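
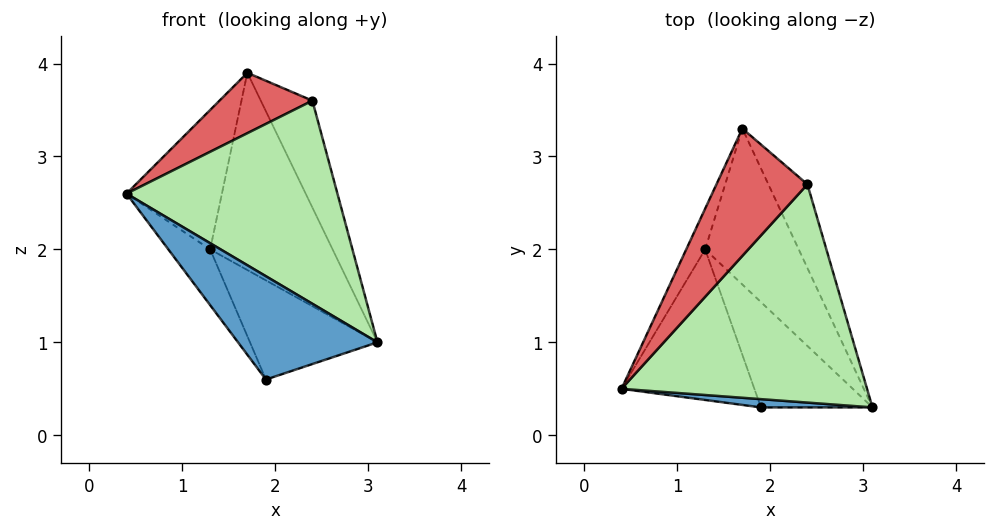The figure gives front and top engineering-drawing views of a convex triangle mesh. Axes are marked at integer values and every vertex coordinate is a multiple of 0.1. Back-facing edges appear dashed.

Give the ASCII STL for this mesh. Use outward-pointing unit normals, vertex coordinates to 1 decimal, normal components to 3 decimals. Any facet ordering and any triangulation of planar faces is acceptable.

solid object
 facet normal -0.027 -0.996 0.080
  outer loop
   vertex 1.9 0.3 0.6
   vertex 3.1 0.3 1.0
   vertex 0.4 0.5 2.6
  endloop
 endfacet
 facet normal -0.873 0.469 -0.137
  outer loop
   vertex 1.3 2.0 2.0
   vertex 0.4 0.5 2.6
   vertex 1.7 3.3 3.9
  endloop
 endfacet
 facet normal -0.769 0.222 -0.599
  outer loop
   vertex 1.3 2.0 2.0
   vertex 1.9 0.3 0.6
   vertex 0.4 0.5 2.6
  endloop
 endfacet
 facet normal 0.368 0.729 -0.577
  outer loop
   vertex 1.3 2.0 2.0
   vertex 1.7 3.3 3.9
   vertex 3.1 0.3 1.0
  endloop
 endfacet
 facet normal 0.236 0.666 -0.708
  outer loop
   vertex 1.3 2.0 2.0
   vertex 3.1 0.3 1.0
   vertex 1.9 0.3 0.6
  endloop
 endfacet
 facet normal 0.358 -0.636 0.684
  outer loop
   vertex 2.4 2.7 3.6
   vertex 0.4 0.5 2.6
   vertex 3.1 0.3 1.0
  endloop
 endfacet
 facet normal 0.020 -0.429 0.903
  outer loop
   vertex 2.4 2.7 3.6
   vertex 1.7 3.3 3.9
   vertex 0.4 0.5 2.6
  endloop
 endfacet
 facet normal 0.380 0.728 -0.570
  outer loop
   vertex 2.4 2.7 3.6
   vertex 3.1 0.3 1.0
   vertex 1.7 3.3 3.9
  endloop
 endfacet
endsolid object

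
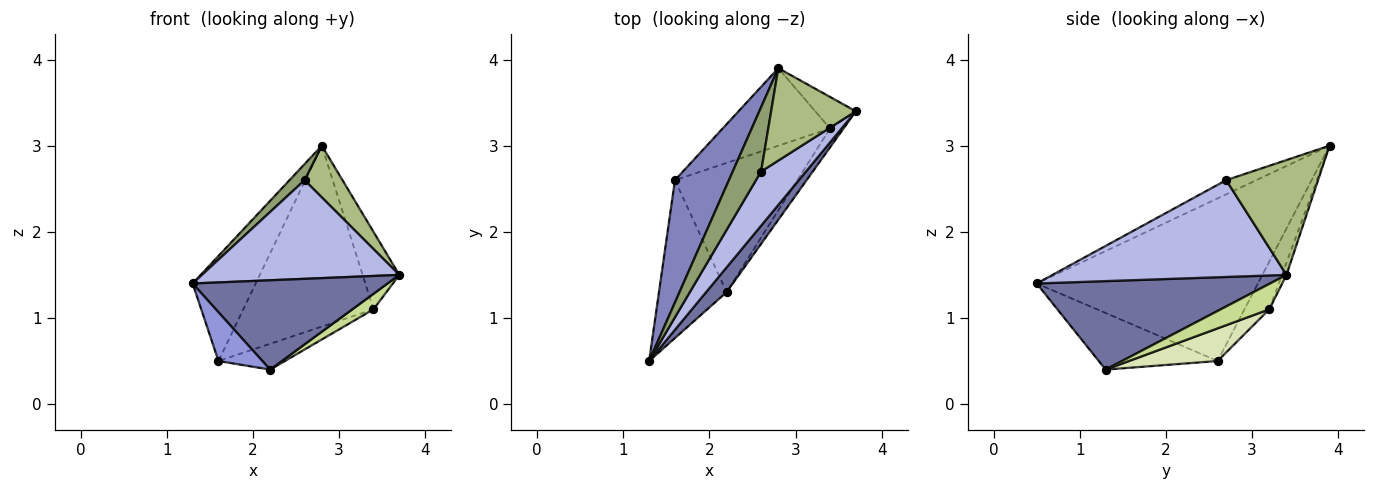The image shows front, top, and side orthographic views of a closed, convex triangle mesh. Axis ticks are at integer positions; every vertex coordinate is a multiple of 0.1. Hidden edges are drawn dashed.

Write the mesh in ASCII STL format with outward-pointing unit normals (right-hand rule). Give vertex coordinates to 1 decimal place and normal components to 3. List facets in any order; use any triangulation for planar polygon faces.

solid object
 facet normal 0.756 -0.631 0.175
  outer loop
   vertex 2.2 1.3 0.4
   vertex 3.7 3.4 1.5
   vertex 1.3 0.5 1.4
  endloop
 endfacet
 facet normal -0.916 0.261 0.304
  outer loop
   vertex 1.6 2.6 0.5
   vertex 1.3 0.5 1.4
   vertex 2.8 3.9 3.0
  endloop
 endfacet
 facet normal -0.624 -0.231 -0.746
  outer loop
   vertex 1.6 2.6 0.5
   vertex 2.2 1.3 0.4
   vertex 1.3 0.5 1.4
  endloop
 endfacet
 facet normal 0.721 -0.608 0.334
  outer loop
   vertex 2.6 2.7 2.6
   vertex 1.3 0.5 1.4
   vertex 3.7 3.4 1.5
  endloop
 endfacet
 facet normal -0.436 -0.218 0.873
  outer loop
   vertex 2.6 2.7 2.6
   vertex 2.8 3.9 3.0
   vertex 1.3 0.5 1.4
  endloop
 endfacet
 facet normal 0.764 -0.315 0.563
  outer loop
   vertex 2.6 2.7 2.6
   vertex 3.7 3.4 1.5
   vertex 2.8 3.9 3.0
  endloop
 endfacet
 facet normal 0.824 -0.359 -0.439
  outer loop
   vertex 3.4 3.2 1.1
   vertex 3.7 3.4 1.5
   vertex 2.2 1.3 0.4
  endloop
 endfacet
 facet normal 0.253 0.190 -0.949
  outer loop
   vertex 3.4 3.2 1.1
   vertex 2.2 1.3 0.4
   vertex 1.6 2.6 0.5
  endloop
 endfacet
 facet normal -0.114 0.920 -0.375
  outer loop
   vertex 3.4 3.2 1.1
   vertex 2.8 3.9 3.0
   vertex 3.7 3.4 1.5
  endloop
 endfacet
 facet normal -0.172 0.905 -0.388
  outer loop
   vertex 3.4 3.2 1.1
   vertex 1.6 2.6 0.5
   vertex 2.8 3.9 3.0
  endloop
 endfacet
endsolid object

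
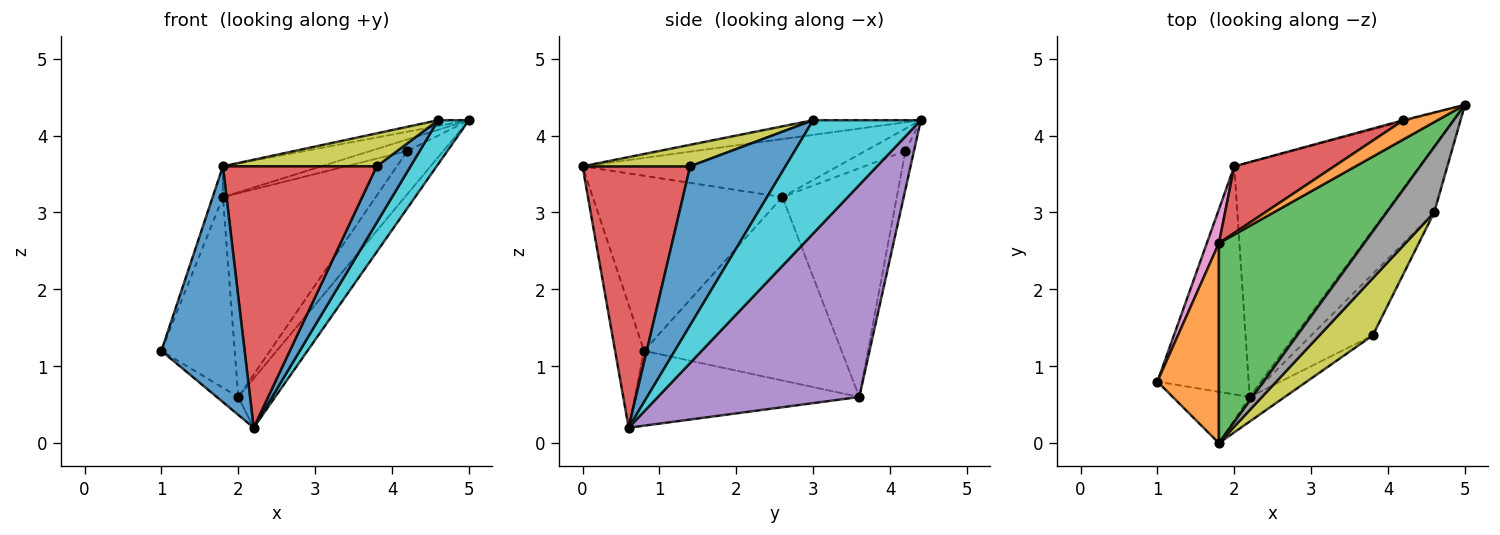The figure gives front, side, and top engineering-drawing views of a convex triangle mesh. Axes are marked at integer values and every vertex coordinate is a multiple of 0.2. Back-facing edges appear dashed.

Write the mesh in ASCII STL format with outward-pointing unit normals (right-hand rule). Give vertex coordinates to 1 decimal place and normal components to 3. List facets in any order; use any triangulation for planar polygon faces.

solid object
 facet normal -0.322 -0.925 -0.201
  outer loop
   vertex 2.2 0.6 0.2
   vertex 1.8 0.0 3.6
   vertex 1.0 0.8 1.2
  endloop
 endfacet
 facet normal -0.942 0.051 0.331
  outer loop
   vertex 1.8 2.6 3.2
   vertex 1.0 0.8 1.2
   vertex 1.8 0.0 3.6
  endloop
 endfacet
 facet normal -0.367 0.141 0.919
  outer loop
   vertex 1.8 2.6 3.2
   vertex 1.8 0.0 3.6
   vertex 5.0 4.4 4.2
  endloop
 endfacet
 facet normal 0.572 -0.817 -0.077
  outer loop
   vertex 3.8 1.4 3.6
   vertex 1.8 0.0 3.6
   vertex 2.2 0.6 0.2
  endloop
 endfacet
 facet normal 0.746 0.137 -0.652
  outer loop
   vertex 2.0 3.6 0.6
   vertex 5.0 4.4 4.2
   vertex 2.2 0.6 0.2
  endloop
 endfacet
 facet normal -0.633 0.061 -0.772
  outer loop
   vertex 2.0 3.6 0.6
   vertex 2.2 0.6 0.2
   vertex 1.0 0.8 1.2
  endloop
 endfacet
 facet normal -0.936 0.347 0.062
  outer loop
   vertex 2.0 3.6 0.6
   vertex 1.0 0.8 1.2
   vertex 1.8 2.6 3.2
  endloop
 endfacet
 facet normal -0.294 0.084 0.952
  outer loop
   vertex 4.6 3.0 4.2
   vertex 5.0 4.4 4.2
   vertex 1.8 0.0 3.6
  endloop
 endfacet
 facet normal 0.330 -0.472 0.818
  outer loop
   vertex 4.6 3.0 4.2
   vertex 1.8 0.0 3.6
   vertex 3.8 1.4 3.6
  endloop
 endfacet
 facet normal 0.889 -0.254 -0.381
  outer loop
   vertex 4.6 3.0 4.2
   vertex 2.2 0.6 0.2
   vertex 5.0 4.4 4.2
  endloop
 endfacet
 facet normal 0.885 -0.314 -0.343
  outer loop
   vertex 4.6 3.0 4.2
   vertex 3.8 1.4 3.6
   vertex 2.2 0.6 0.2
  endloop
 endfacet
 facet normal -0.487 0.449 0.749
  outer loop
   vertex 4.2 4.2 3.8
   vertex 1.8 2.6 3.2
   vertex 5.0 4.4 4.2
  endloop
 endfacet
 facet normal -0.232 0.973 -0.023
  outer loop
   vertex 4.2 4.2 3.8
   vertex 5.0 4.4 4.2
   vertex 2.0 3.6 0.6
  endloop
 endfacet
 facet normal -0.580 0.774 0.253
  outer loop
   vertex 4.2 4.2 3.8
   vertex 2.0 3.6 0.6
   vertex 1.8 2.6 3.2
  endloop
 endfacet
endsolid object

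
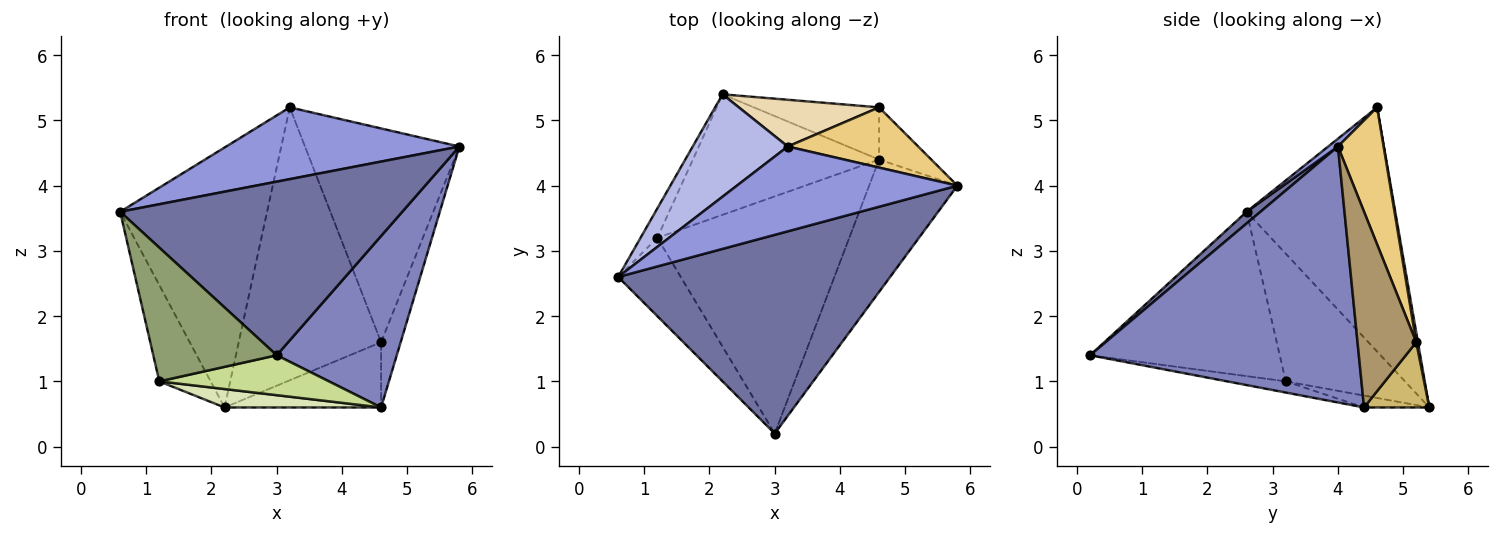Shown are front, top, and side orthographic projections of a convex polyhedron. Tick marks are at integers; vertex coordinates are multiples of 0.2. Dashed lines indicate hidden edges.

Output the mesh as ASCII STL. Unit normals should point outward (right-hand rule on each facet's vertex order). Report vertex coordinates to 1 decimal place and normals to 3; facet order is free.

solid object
 facet normal 0.032 -0.658 0.753
  outer loop
   vertex 3.0 0.2 1.4
   vertex 5.8 4.0 4.6
   vertex 0.6 2.6 3.6
  endloop
 endfacet
 facet normal 0.871 -0.389 -0.300
  outer loop
   vertex 4.6 4.4 0.6
   vertex 5.8 4.0 4.6
   vertex 3.0 0.2 1.4
  endloop
 endfacet
 facet normal 0.027 -0.646 0.763
  outer loop
   vertex 3.2 4.6 5.2
   vertex 0.6 2.6 3.6
   vertex 5.8 4.0 4.6
  endloop
 endfacet
 facet normal -0.685 0.678 0.267
  outer loop
   vertex 3.2 4.6 5.2
   vertex 2.2 5.4 0.6
   vertex 0.6 2.6 3.6
  endloop
 endfacet
 facet normal -0.798 -0.520 -0.304
  outer loop
   vertex 1.2 3.2 1.0
   vertex 3.0 0.2 1.4
   vertex 0.6 2.6 3.6
  endloop
 endfacet
 facet normal -0.912 0.393 -0.120
  outer loop
   vertex 1.2 3.2 1.0
   vertex 0.6 2.6 3.6
   vertex 2.2 5.4 0.6
  endloop
 endfacet
 facet normal -0.057 -0.166 -0.985
  outer loop
   vertex 1.2 3.2 1.0
   vertex 4.6 4.4 0.6
   vertex 3.0 0.2 1.4
  endloop
 endfacet
 facet normal -0.063 -0.151 -0.987
  outer loop
   vertex 1.2 3.2 1.0
   vertex 2.2 5.4 0.6
   vertex 4.6 4.4 0.6
  endloop
 endfacet
 facet normal 0.920 0.307 -0.245
  outer loop
   vertex 4.6 5.2 1.6
   vertex 5.8 4.0 4.6
   vertex 4.6 4.4 0.6
  endloop
 endfacet
 facet normal 0.309 0.743 -0.594
  outer loop
   vertex 4.6 5.2 1.6
   vertex 4.6 4.4 0.6
   vertex 2.2 5.4 0.6
  endloop
 endfacet
 facet normal 0.274 0.926 0.261
  outer loop
   vertex 4.6 5.2 1.6
   vertex 3.2 4.6 5.2
   vertex 5.8 4.0 4.6
  endloop
 endfacet
 facet normal 0.012 0.986 0.169
  outer loop
   vertex 4.6 5.2 1.6
   vertex 2.2 5.4 0.6
   vertex 3.2 4.6 5.2
  endloop
 endfacet
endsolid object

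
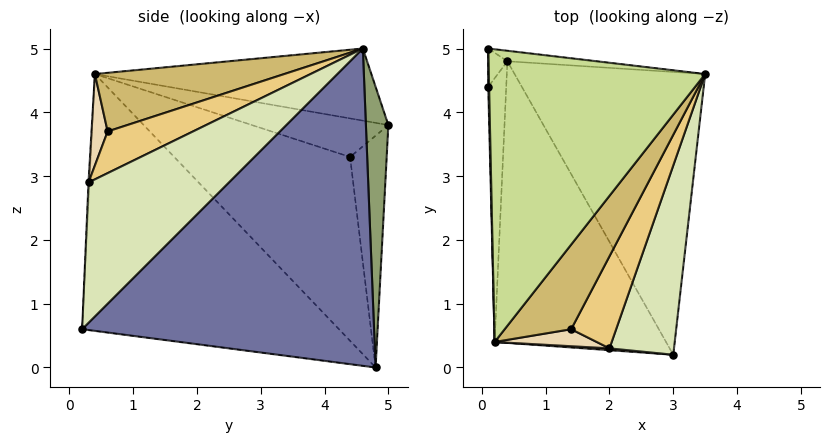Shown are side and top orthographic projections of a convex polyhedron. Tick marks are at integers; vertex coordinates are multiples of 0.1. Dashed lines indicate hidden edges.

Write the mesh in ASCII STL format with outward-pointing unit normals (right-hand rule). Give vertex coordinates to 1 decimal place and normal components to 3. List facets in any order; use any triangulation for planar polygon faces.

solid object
 facet normal 0.791 0.385 -0.475
  outer loop
   vertex 0.4 4.8 0.0
   vertex 3.5 4.6 5.0
   vertex 3.0 0.2 0.6
  endloop
 endfacet
 facet normal -0.994 -0.056 -0.097
  outer loop
   vertex 0.2 0.4 4.6
   vertex 0.1 4.4 3.3
   vertex 0.4 4.8 0.0
  endloop
 endfacet
 facet normal -0.731 -0.477 -0.488
  outer loop
   vertex 0.2 0.4 4.6
   vertex 0.4 4.8 0.0
   vertex 3.0 0.2 0.6
  endloop
 endfacet
 facet normal -0.994 0.068 -0.082
  outer loop
   vertex 0.1 5.0 3.8
   vertex 0.4 4.8 0.0
   vertex 0.1 4.4 3.3
  endloop
 endfacet
 facet normal 0.131 0.990 -0.042
  outer loop
   vertex 0.1 5.0 3.8
   vertex 3.5 4.6 5.0
   vertex 0.4 4.8 0.0
  endloop
 endfacet
 facet normal -1.000 -0.018 0.022
  outer loop
   vertex 0.1 5.0 3.8
   vertex 0.1 4.4 3.3
   vertex 0.2 0.4 4.6
  endloop
 endfacet
 facet normal -0.312 0.156 0.937
  outer loop
   vertex 0.1 5.0 3.8
   vertex 0.2 0.4 4.6
   vertex 3.5 4.6 5.0
  endloop
 endfacet
 facet normal 0.806 -0.462 0.370
  outer loop
   vertex 2.0 0.3 2.9
   vertex 3.0 0.2 0.6
   vertex 3.5 4.6 5.0
  endloop
 endfacet
 facet normal -0.025 -0.999 0.033
  outer loop
   vertex 2.0 0.3 2.9
   vertex 0.2 0.4 4.6
   vertex 3.0 0.2 0.6
  endloop
 endfacet
 facet normal 0.569 -0.509 0.646
  outer loop
   vertex 1.4 0.6 3.7
   vertex 3.5 4.6 5.0
   vertex 0.2 0.4 4.6
  endloop
 endfacet
 facet normal 0.584 -0.512 0.630
  outer loop
   vertex 1.4 0.6 3.7
   vertex 2.0 0.3 2.9
   vertex 3.5 4.6 5.0
  endloop
 endfacet
 facet normal 0.559 -0.546 0.624
  outer loop
   vertex 1.4 0.6 3.7
   vertex 0.2 0.4 4.6
   vertex 2.0 0.3 2.9
  endloop
 endfacet
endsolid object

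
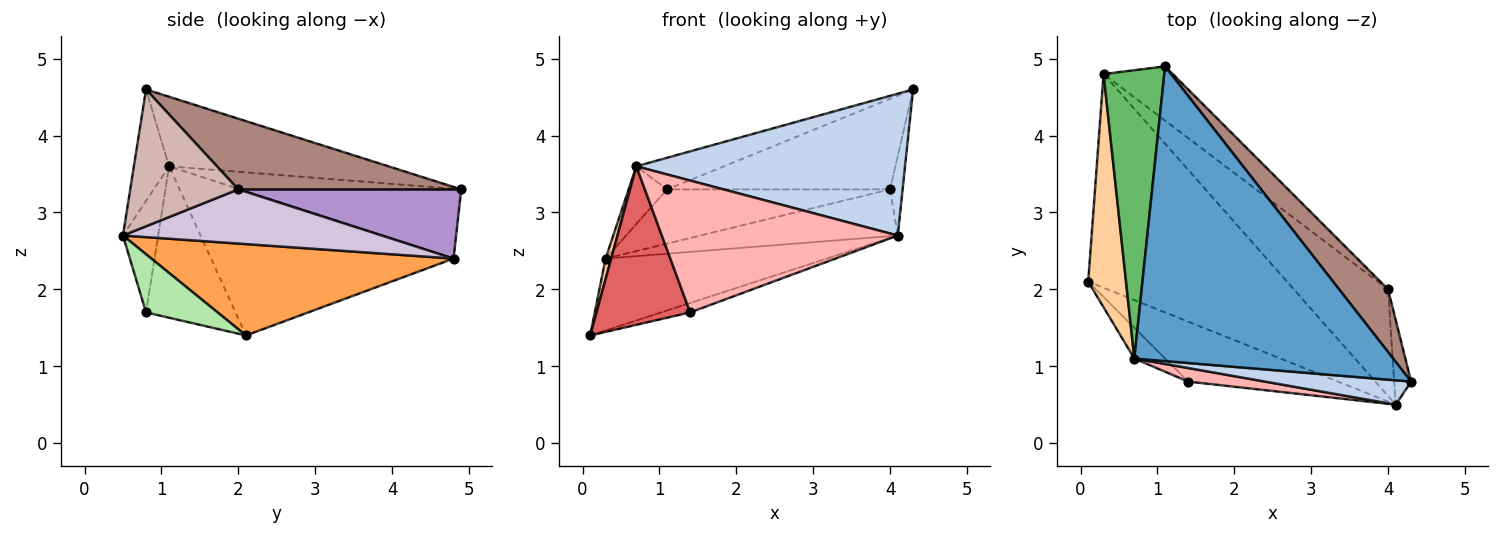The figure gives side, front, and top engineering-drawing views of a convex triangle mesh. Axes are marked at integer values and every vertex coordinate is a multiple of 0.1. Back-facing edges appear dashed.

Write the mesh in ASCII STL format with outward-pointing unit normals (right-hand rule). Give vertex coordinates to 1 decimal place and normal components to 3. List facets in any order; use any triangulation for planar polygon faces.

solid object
 facet normal -0.258 0.103 0.961
  outer loop
   vertex 0.7 1.1 3.6
   vertex 4.3 0.8 4.6
   vertex 1.1 4.9 3.3
  endloop
 endfacet
 facet normal -0.128 -0.977 0.168
  outer loop
   vertex 0.7 1.1 3.6
   vertex 4.1 0.5 2.7
   vertex 4.3 0.8 4.6
  endloop
 endfacet
 facet normal 0.399 0.292 -0.869
  outer loop
   vertex 0.3 4.8 2.4
   vertex 4.1 0.5 2.7
   vertex 0.1 2.1 1.4
  endloop
 endfacet
 facet normal -0.967 -0.022 0.254
  outer loop
   vertex 0.3 4.8 2.4
   vertex 0.1 2.1 1.4
   vertex 0.7 1.1 3.6
  endloop
 endfacet
 facet normal -0.748 0.130 0.651
  outer loop
   vertex 0.3 4.8 2.4
   vertex 0.7 1.1 3.6
   vertex 1.1 4.9 3.3
  endloop
 endfacet
 facet normal 0.358 0.145 -0.923
  outer loop
   vertex 1.4 0.8 1.7
   vertex 0.1 2.1 1.4
   vertex 4.1 0.5 2.7
  endloop
 endfacet
 facet normal -0.684 -0.716 -0.139
  outer loop
   vertex 1.4 0.8 1.7
   vertex 0.7 1.1 3.6
   vertex 0.1 2.1 1.4
  endloop
 endfacet
 facet normal -0.147 -0.984 0.101
  outer loop
   vertex 1.4 0.8 1.7
   vertex 4.1 0.5 2.7
   vertex 0.7 1.1 3.6
  endloop
 endfacet
 facet normal 0.577 0.577 -0.577
  outer loop
   vertex 4.0 2.0 3.3
   vertex 0.3 4.8 2.4
   vertex 1.1 4.9 3.3
  endloop
 endfacet
 facet normal 0.466 0.355 -0.810
  outer loop
   vertex 4.0 2.0 3.3
   vertex 4.1 0.5 2.7
   vertex 0.3 4.8 2.4
  endloop
 endfacet
 facet normal 0.635 0.635 0.440
  outer loop
   vertex 4.0 2.0 3.3
   vertex 1.1 4.9 3.3
   vertex 4.3 0.8 4.6
  endloop
 endfacet
 facet normal 0.986 0.114 -0.122
  outer loop
   vertex 4.0 2.0 3.3
   vertex 4.3 0.8 4.6
   vertex 4.1 0.5 2.7
  endloop
 endfacet
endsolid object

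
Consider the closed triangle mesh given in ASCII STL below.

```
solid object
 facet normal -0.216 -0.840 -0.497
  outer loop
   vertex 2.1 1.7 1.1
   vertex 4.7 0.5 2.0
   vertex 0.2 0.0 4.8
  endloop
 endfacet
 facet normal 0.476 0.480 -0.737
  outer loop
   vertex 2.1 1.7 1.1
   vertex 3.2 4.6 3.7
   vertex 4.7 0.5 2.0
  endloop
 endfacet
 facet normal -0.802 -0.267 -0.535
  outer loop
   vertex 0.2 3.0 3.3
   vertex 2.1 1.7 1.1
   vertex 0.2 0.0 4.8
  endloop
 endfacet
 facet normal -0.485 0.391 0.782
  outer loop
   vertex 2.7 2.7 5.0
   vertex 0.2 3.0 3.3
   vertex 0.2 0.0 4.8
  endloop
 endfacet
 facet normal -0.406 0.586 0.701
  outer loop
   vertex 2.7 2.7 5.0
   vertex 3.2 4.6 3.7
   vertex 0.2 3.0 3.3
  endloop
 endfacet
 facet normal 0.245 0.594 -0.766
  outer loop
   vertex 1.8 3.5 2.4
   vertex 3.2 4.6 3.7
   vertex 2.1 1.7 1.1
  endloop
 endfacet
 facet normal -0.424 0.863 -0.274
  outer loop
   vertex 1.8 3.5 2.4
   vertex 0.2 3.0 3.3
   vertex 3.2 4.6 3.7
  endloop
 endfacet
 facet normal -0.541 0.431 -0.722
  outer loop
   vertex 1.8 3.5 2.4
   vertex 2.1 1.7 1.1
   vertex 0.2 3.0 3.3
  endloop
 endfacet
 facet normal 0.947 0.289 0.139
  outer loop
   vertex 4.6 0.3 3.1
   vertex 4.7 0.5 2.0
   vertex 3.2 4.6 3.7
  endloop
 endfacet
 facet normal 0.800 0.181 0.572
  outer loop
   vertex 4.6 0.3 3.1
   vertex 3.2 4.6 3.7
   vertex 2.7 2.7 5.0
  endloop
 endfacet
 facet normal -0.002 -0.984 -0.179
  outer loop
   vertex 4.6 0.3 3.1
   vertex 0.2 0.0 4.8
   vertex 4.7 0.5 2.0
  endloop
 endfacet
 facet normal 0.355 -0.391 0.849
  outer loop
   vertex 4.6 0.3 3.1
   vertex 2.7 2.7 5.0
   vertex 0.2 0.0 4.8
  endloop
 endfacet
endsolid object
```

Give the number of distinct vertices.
8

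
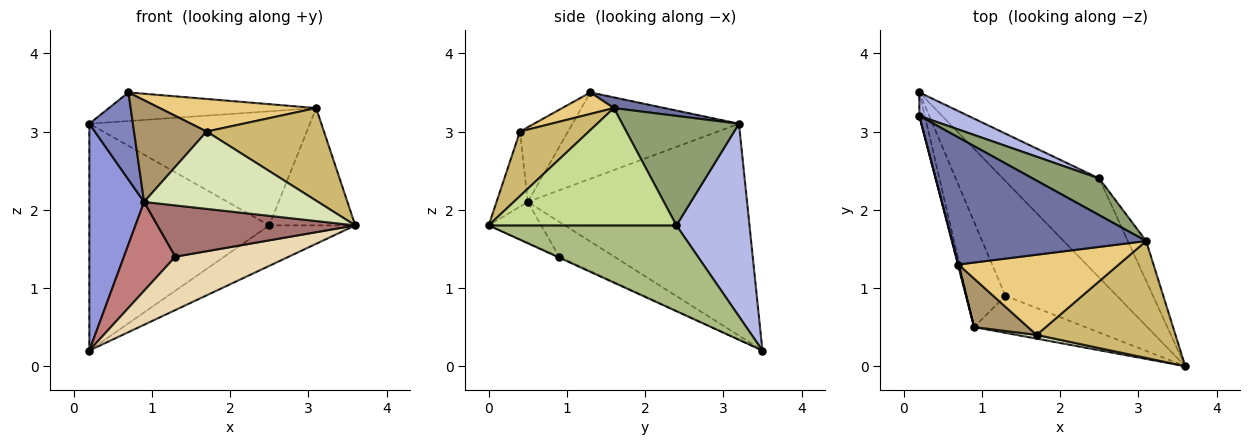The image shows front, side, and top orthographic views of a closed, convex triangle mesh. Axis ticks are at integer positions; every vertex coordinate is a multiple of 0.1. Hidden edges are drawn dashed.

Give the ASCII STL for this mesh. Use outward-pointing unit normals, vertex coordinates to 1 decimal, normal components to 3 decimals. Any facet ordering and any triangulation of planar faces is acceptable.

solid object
 facet normal 0.054 0.219 0.974
  outer loop
   vertex 3.1 1.6 3.3
   vertex 0.2 3.2 3.1
   vertex 0.7 1.3 3.5
  endloop
 endfacet
 facet normal -0.967 -0.253 0.006
  outer loop
   vertex 0.9 0.5 2.1
   vertex 0.7 1.3 3.5
   vertex 0.2 3.2 3.1
  endloop
 endfacet
 facet normal -0.970 -0.242 -0.025
  outer loop
   vertex 0.9 0.5 2.1
   vertex 0.2 3.2 3.1
   vertex 0.2 3.5 0.2
  endloop
 endfacet
 facet normal 0.375 0.922 0.095
  outer loop
   vertex 2.5 2.4 1.8
   vertex 0.2 3.5 0.2
   vertex 0.2 3.2 3.1
  endloop
 endfacet
 facet normal 0.450 0.850 0.273
  outer loop
   vertex 2.5 2.4 1.8
   vertex 0.2 3.2 3.1
   vertex 3.1 1.6 3.3
  endloop
 endfacet
 facet normal 0.636 0.292 -0.714
  outer loop
   vertex 2.5 2.4 1.8
   vertex 3.6 0.0 1.8
   vertex 0.2 3.5 0.2
  endloop
 endfacet
 facet normal 0.900 0.413 -0.140
  outer loop
   vertex 2.5 2.4 1.8
   vertex 3.1 1.6 3.3
   vertex 3.6 0.0 1.8
  endloop
 endfacet
 facet normal -0.177 -0.983 0.048
  outer loop
   vertex 1.7 0.4 3.0
   vertex 0.9 0.5 2.1
   vertex 3.6 0.0 1.8
  endloop
 endfacet
 facet normal -0.513 -0.775 0.370
  outer loop
   vertex 1.7 0.4 3.0
   vertex 0.7 1.3 3.5
   vertex 0.9 0.5 2.1
  endloop
 endfacet
 facet normal 0.342 -0.583 0.736
  outer loop
   vertex 1.7 0.4 3.0
   vertex 3.6 0.0 1.8
   vertex 3.1 1.6 3.3
  endloop
 endfacet
 facet normal 0.123 -0.374 0.919
  outer loop
   vertex 1.7 0.4 3.0
   vertex 3.1 1.6 3.3
   vertex 0.7 1.3 3.5
  endloop
 endfacet
 facet normal -0.007 -0.422 -0.907
  outer loop
   vertex 1.3 0.9 1.4
   vertex 0.2 3.5 0.2
   vertex 3.6 0.0 1.8
  endloop
 endfacet
 facet normal -0.210 -0.792 -0.573
  outer loop
   vertex 1.3 0.9 1.4
   vertex 3.6 0.0 1.8
   vertex 0.9 0.5 2.1
  endloop
 endfacet
 facet normal -0.569 -0.531 -0.628
  outer loop
   vertex 1.3 0.9 1.4
   vertex 0.9 0.5 2.1
   vertex 0.2 3.5 0.2
  endloop
 endfacet
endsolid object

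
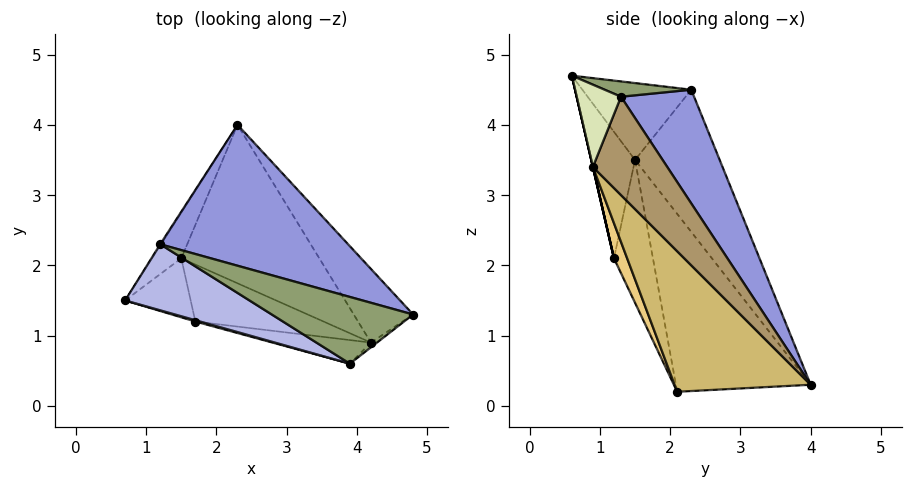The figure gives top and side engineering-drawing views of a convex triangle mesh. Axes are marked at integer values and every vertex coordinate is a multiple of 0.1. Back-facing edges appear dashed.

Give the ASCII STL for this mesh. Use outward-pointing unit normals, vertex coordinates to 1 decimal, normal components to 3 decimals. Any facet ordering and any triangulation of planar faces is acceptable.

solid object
 facet normal -0.908 0.390 -0.149
  outer loop
   vertex 1.5 2.1 0.2
   vertex 0.7 1.5 3.5
   vertex 2.3 4.0 0.3
  endloop
 endfacet
 facet normal -0.845 0.534 -0.005
  outer loop
   vertex 1.2 2.3 4.5
   vertex 2.3 4.0 0.3
   vertex 0.7 1.5 3.5
  endloop
 endfacet
 facet normal 0.254 0.872 0.419
  outer loop
   vertex 1.2 2.3 4.5
   vertex 4.8 1.3 4.4
   vertex 2.3 4.0 0.3
  endloop
 endfacet
 facet normal -0.424 -0.592 0.686
  outer loop
   vertex 3.9 0.6 4.7
   vertex 1.2 2.3 4.5
   vertex 0.7 1.5 3.5
  endloop
 endfacet
 facet normal 0.103 0.277 0.955
  outer loop
   vertex 3.9 0.6 4.7
   vertex 4.8 1.3 4.4
   vertex 1.2 2.3 4.5
  endloop
 endfacet
 facet normal -0.617 -0.735 -0.283
  outer loop
   vertex 1.7 1.2 2.1
   vertex 0.7 1.5 3.5
   vertex 1.5 2.1 0.2
  endloop
 endfacet
 facet normal -0.274 -0.962 0.010
  outer loop
   vertex 1.7 1.2 2.1
   vertex 3.9 0.6 4.7
   vertex 0.7 1.5 3.5
  endloop
 endfacet
 facet normal 0.604 -0.796 -0.044
  outer loop
   vertex 4.2 0.9 3.4
   vertex 4.8 1.3 4.4
   vertex 3.9 0.6 4.7
  endloop
 endfacet
 facet normal 0.856 0.008 -0.517
  outer loop
   vertex 4.2 0.9 3.4
   vertex 2.3 4.0 0.3
   vertex 4.8 1.3 4.4
  endloop
 endfacet
 facet normal 0.690 -0.255 -0.678
  outer loop
   vertex 4.2 0.9 3.4
   vertex 1.5 2.1 0.2
   vertex 2.3 4.0 0.3
  endloop
 endfacet
 facet normal 0.119 -0.892 -0.435
  outer loop
   vertex 4.2 0.9 3.4
   vertex 1.7 1.2 2.1
   vertex 1.5 2.1 0.2
  endloop
 endfacet
 facet normal 0.000 -0.974 -0.225
  outer loop
   vertex 4.2 0.9 3.4
   vertex 3.9 0.6 4.7
   vertex 1.7 1.2 2.1
  endloop
 endfacet
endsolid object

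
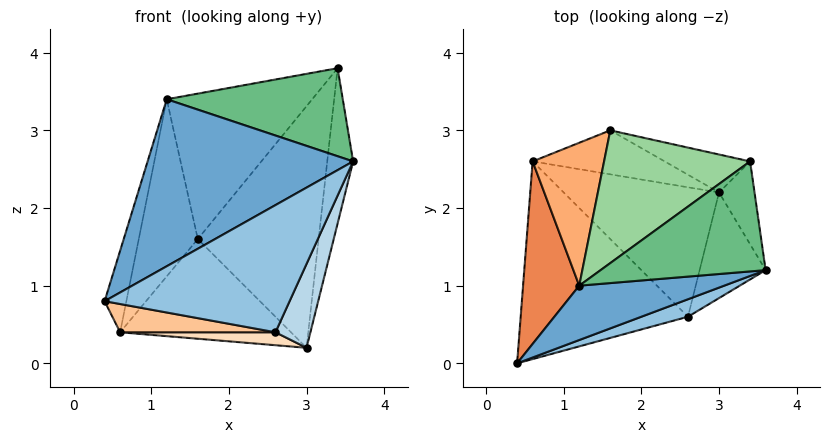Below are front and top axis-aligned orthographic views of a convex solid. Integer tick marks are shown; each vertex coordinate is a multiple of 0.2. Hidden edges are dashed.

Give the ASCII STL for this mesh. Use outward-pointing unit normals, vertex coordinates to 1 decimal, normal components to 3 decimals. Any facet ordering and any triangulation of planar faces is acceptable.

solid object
 facet normal 0.179 -0.935 0.305
  outer loop
   vertex 1.2 1.0 3.4
   vertex 0.4 0.0 0.8
   vertex 3.6 1.2 2.6
  endloop
 endfacet
 facet normal 0.283 -0.950 0.131
  outer loop
   vertex 2.6 0.6 0.4
   vertex 3.6 1.2 2.6
   vertex 0.4 0.0 0.8
  endloop
 endfacet
 facet normal 0.903 -0.268 -0.337
  outer loop
   vertex 2.6 0.6 0.4
   vertex 3.0 2.2 0.2
   vertex 3.6 1.2 2.6
  endloop
 endfacet
 facet normal 0.118 0.908 -0.401
  outer loop
   vertex 0.6 2.6 0.4
   vertex 1.6 3.0 1.6
   vertex 3.0 2.2 0.2
  endloop
 endfacet
 facet normal -0.961 0.113 0.252
  outer loop
   vertex 0.6 2.6 0.4
   vertex 0.4 0.0 0.8
   vertex 1.2 1.0 3.4
  endloop
 endfacet
 facet normal -0.729 0.533 0.430
  outer loop
   vertex 0.6 2.6 0.4
   vertex 1.2 1.0 3.4
   vertex 1.6 3.0 1.6
  endloop
 endfacet
 facet normal -0.140 -0.140 -0.980
  outer loop
   vertex 0.6 2.6 0.4
   vertex 2.6 0.6 0.4
   vertex 0.4 0.0 0.8
  endloop
 endfacet
 facet normal -0.099 -0.099 -0.990
  outer loop
   vertex 0.6 2.6 0.4
   vertex 3.0 2.2 0.2
   vertex 2.6 0.6 0.4
  endloop
 endfacet
 facet normal 0.298 -0.596 0.745
  outer loop
   vertex 3.4 2.6 3.8
   vertex 1.2 1.0 3.4
   vertex 3.6 1.2 2.6
  endloop
 endfacet
 facet normal -0.551 0.617 0.563
  outer loop
   vertex 3.4 2.6 3.8
   vertex 1.6 3.0 1.6
   vertex 1.2 1.0 3.4
  endloop
 endfacet
 facet normal 0.958 0.252 -0.134
  outer loop
   vertex 3.4 2.6 3.8
   vertex 3.6 1.2 2.6
   vertex 3.0 2.2 0.2
  endloop
 endfacet
 facet normal 0.379 0.914 -0.144
  outer loop
   vertex 3.4 2.6 3.8
   vertex 3.0 2.2 0.2
   vertex 1.6 3.0 1.6
  endloop
 endfacet
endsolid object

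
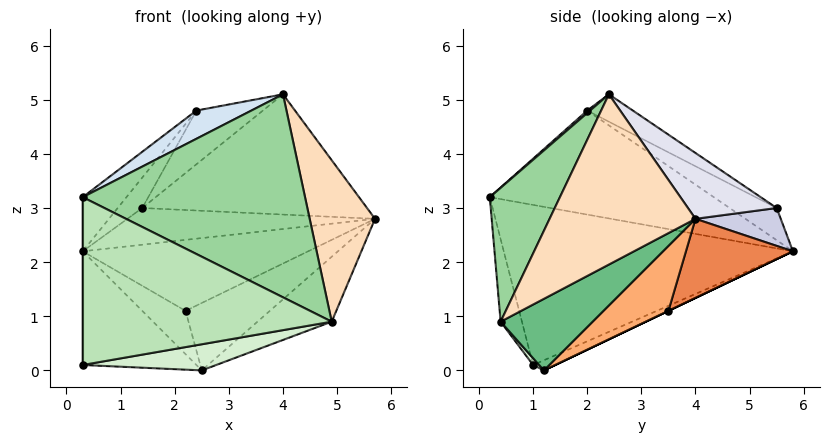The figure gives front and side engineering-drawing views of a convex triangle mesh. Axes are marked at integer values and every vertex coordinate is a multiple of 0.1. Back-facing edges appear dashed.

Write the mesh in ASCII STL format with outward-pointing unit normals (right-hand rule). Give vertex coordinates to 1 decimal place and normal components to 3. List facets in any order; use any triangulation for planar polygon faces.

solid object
 facet normal -1.000 0.000 0.000
  outer loop
   vertex 0.3 0.2 3.2
   vertex 0.3 5.8 2.2
   vertex 0.3 1.0 0.1
  endloop
 endfacet
 facet normal -0.078 0.400 -0.913
  outer loop
   vertex 2.5 1.2 0.0
   vertex 0.3 1.0 0.1
   vertex 0.3 5.8 2.2
  endloop
 endfacet
 facet normal -0.669 0.131 0.731
  outer loop
   vertex 2.4 2.0 4.8
   vertex 0.3 5.8 2.2
   vertex 0.3 0.2 3.2
  endloop
 endfacet
 facet normal 0.036 -0.687 0.726
  outer loop
   vertex 2.4 2.0 4.8
   vertex 0.3 0.2 3.2
   vertex 4.0 2.4 5.1
  endloop
 endfacet
 facet normal 0.282 0.593 -0.754
  outer loop
   vertex 2.2 3.5 1.1
   vertex 0.3 5.8 2.2
   vertex 5.7 4.0 2.8
  endloop
 endfacet
 facet normal 0.340 0.441 -0.830
  outer loop
   vertex 2.2 3.5 1.1
   vertex 5.7 4.0 2.8
   vertex 2.5 1.2 0.0
  endloop
 endfacet
 facet normal 0.000 0.431 -0.902
  outer loop
   vertex 2.2 3.5 1.1
   vertex 2.5 1.2 0.0
   vertex 0.3 5.8 2.2
  endloop
 endfacet
 facet normal 0.850 -0.381 0.364
  outer loop
   vertex 4.9 0.4 0.9
   vertex 5.7 4.0 2.8
   vertex 4.0 2.4 5.1
  endloop
 endfacet
 facet normal 0.428 0.346 -0.835
  outer loop
   vertex 4.9 0.4 0.9
   vertex 2.5 1.2 0.0
   vertex 5.7 4.0 2.8
  endloop
 endfacet
 facet normal 0.267 -0.847 0.460
  outer loop
   vertex 4.9 0.4 0.9
   vertex 4.0 2.4 5.1
   vertex 0.3 0.2 3.2
  endloop
 endfacet
 facet normal -0.083 -0.965 -0.249
  outer loop
   vertex 4.9 0.4 0.9
   vertex 0.3 0.2 3.2
   vertex 0.3 1.0 0.1
  endloop
 endfacet
 facet normal 0.032 -0.704 -0.710
  outer loop
   vertex 4.9 0.4 0.9
   vertex 0.3 1.0 0.1
   vertex 2.5 1.2 0.0
  endloop
 endfacet
 facet normal -0.517 0.270 0.812
  outer loop
   vertex 1.4 5.5 3.0
   vertex 0.3 5.8 2.2
   vertex 2.4 2.0 4.8
  endloop
 endfacet
 facet normal -0.262 0.381 0.887
  outer loop
   vertex 1.4 5.5 3.0
   vertex 2.4 2.0 4.8
   vertex 4.0 2.4 5.1
  endloop
 endfacet
 facet normal 0.324 0.941 -0.093
  outer loop
   vertex 1.4 5.5 3.0
   vertex 5.7 4.0 2.8
   vertex 0.3 5.8 2.2
  endloop
 endfacet
 facet normal 0.270 0.685 0.676
  outer loop
   vertex 1.4 5.5 3.0
   vertex 4.0 2.4 5.1
   vertex 5.7 4.0 2.8
  endloop
 endfacet
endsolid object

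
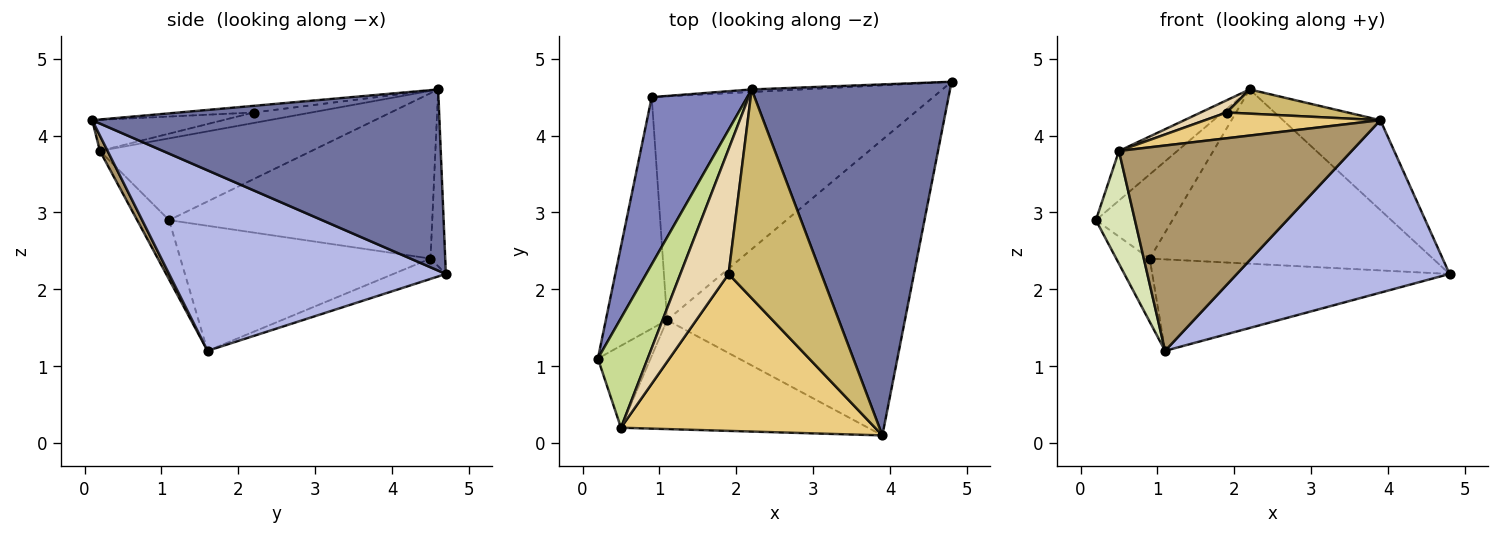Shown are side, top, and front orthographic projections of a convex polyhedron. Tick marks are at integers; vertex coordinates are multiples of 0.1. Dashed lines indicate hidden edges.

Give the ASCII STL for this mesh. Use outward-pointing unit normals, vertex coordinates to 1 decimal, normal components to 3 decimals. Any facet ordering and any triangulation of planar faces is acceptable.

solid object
 facet normal 0.663 0.186 0.726
  outer loop
   vertex 2.2 4.6 4.6
   vertex 3.9 0.1 4.2
   vertex 4.8 4.7 2.2
  endloop
 endfacet
 facet normal -0.840 0.244 0.485
  outer loop
   vertex 0.9 4.5 2.4
   vertex 0.2 1.1 2.9
   vertex 2.2 4.6 4.6
  endloop
 endfacet
 facet normal -0.052 0.999 -0.015
  outer loop
   vertex 0.9 4.5 2.4
   vertex 2.2 4.6 4.6
   vertex 4.8 4.7 2.2
  endloop
 endfacet
 facet normal 0.548 -0.421 -0.722
  outer loop
   vertex 1.1 1.6 1.2
   vertex 4.8 4.7 2.2
   vertex 3.9 0.1 4.2
  endloop
 endfacet
 facet normal -0.892 0.119 -0.437
  outer loop
   vertex 1.1 1.6 1.2
   vertex 0.2 1.1 2.9
   vertex 0.9 4.5 2.4
  endloop
 endfacet
 facet normal -0.067 0.378 -0.924
  outer loop
   vertex 1.1 1.6 1.2
   vertex 0.9 4.5 2.4
   vertex 4.8 4.7 2.2
  endloop
 endfacet
 facet normal -0.831 0.229 0.506
  outer loop
   vertex 0.5 0.2 3.8
   vertex 2.2 4.6 4.6
   vertex 0.2 1.1 2.9
  endloop
 endfacet
 facet normal -0.552 -0.674 -0.491
  outer loop
   vertex 0.5 0.2 3.8
   vertex 0.2 1.1 2.9
   vertex 1.1 1.6 1.2
  endloop
 endfacet
 facet normal 0.029 -0.883 -0.469
  outer loop
   vertex 0.5 0.2 3.8
   vertex 1.1 1.6 1.2
   vertex 3.9 0.1 4.2
  endloop
 endfacet
 facet normal -0.071 -0.115 0.991
  outer loop
   vertex 1.9 2.2 4.3
   vertex 3.9 0.1 4.2
   vertex 2.2 4.6 4.6
  endloop
 endfacet
 facet normal -0.120 -0.161 0.980
  outer loop
   vertex 1.9 2.2 4.3
   vertex 0.5 0.2 3.8
   vertex 3.9 0.1 4.2
  endloop
 endfacet
 facet normal -0.211 -0.095 0.973
  outer loop
   vertex 1.9 2.2 4.3
   vertex 2.2 4.6 4.6
   vertex 0.5 0.2 3.8
  endloop
 endfacet
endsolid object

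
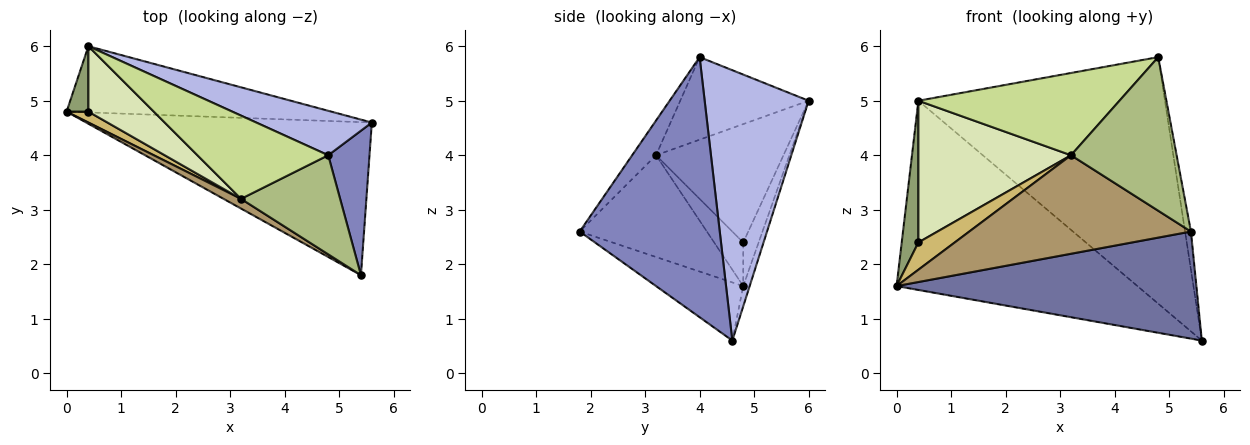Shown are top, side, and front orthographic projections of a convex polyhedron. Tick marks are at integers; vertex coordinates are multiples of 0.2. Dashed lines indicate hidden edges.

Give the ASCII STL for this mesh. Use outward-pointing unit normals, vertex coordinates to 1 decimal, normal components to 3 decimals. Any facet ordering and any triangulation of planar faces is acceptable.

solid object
 facet normal -0.165 -0.566 -0.808
  outer loop
   vertex 5.4 1.8 2.6
   vertex 0.0 4.8 1.6
   vertex 5.6 4.6 0.6
  endloop
 endfacet
 facet normal 0.987 0.041 0.157
  outer loop
   vertex 4.8 4.0 5.8
   vertex 5.4 1.8 2.6
   vertex 5.6 4.6 0.6
  endloop
 endfacet
 facet normal -0.025 0.944 -0.330
  outer loop
   vertex 0.4 6.0 5.0
   vertex 5.6 4.6 0.6
   vertex 0.0 4.8 1.6
  endloop
 endfacet
 facet normal 0.383 0.909 0.164
  outer loop
   vertex 0.4 6.0 5.0
   vertex 4.8 4.0 5.8
   vertex 5.6 4.6 0.6
  endloop
 endfacet
 facet normal -0.642 -0.696 0.321
  outer loop
   vertex 0.4 4.8 2.4
   vertex 0.4 6.0 5.0
   vertex 0.0 4.8 1.6
  endloop
 endfacet
 facet normal -0.186 -0.826 0.533
  outer loop
   vertex 3.2 3.2 4.0
   vertex 5.4 1.8 2.6
   vertex 4.8 4.0 5.8
  endloop
 endfacet
 facet normal -0.409 -0.641 0.649
  outer loop
   vertex 3.2 3.2 4.0
   vertex 4.8 4.0 5.8
   vertex 0.4 6.0 5.0
  endloop
 endfacet
 facet normal -0.604 -0.723 0.334
  outer loop
   vertex 3.2 3.2 4.0
   vertex 0.4 6.0 5.0
   vertex 0.4 4.8 2.4
  endloop
 endfacet
 facet normal -0.496 -0.864 0.085
  outer loop
   vertex 3.2 3.2 4.0
   vertex 0.0 4.8 1.6
   vertex 5.4 1.8 2.6
  endloop
 endfacet
 facet normal -0.596 -0.745 0.298
  outer loop
   vertex 3.2 3.2 4.0
   vertex 0.4 4.8 2.4
   vertex 0.0 4.8 1.6
  endloop
 endfacet
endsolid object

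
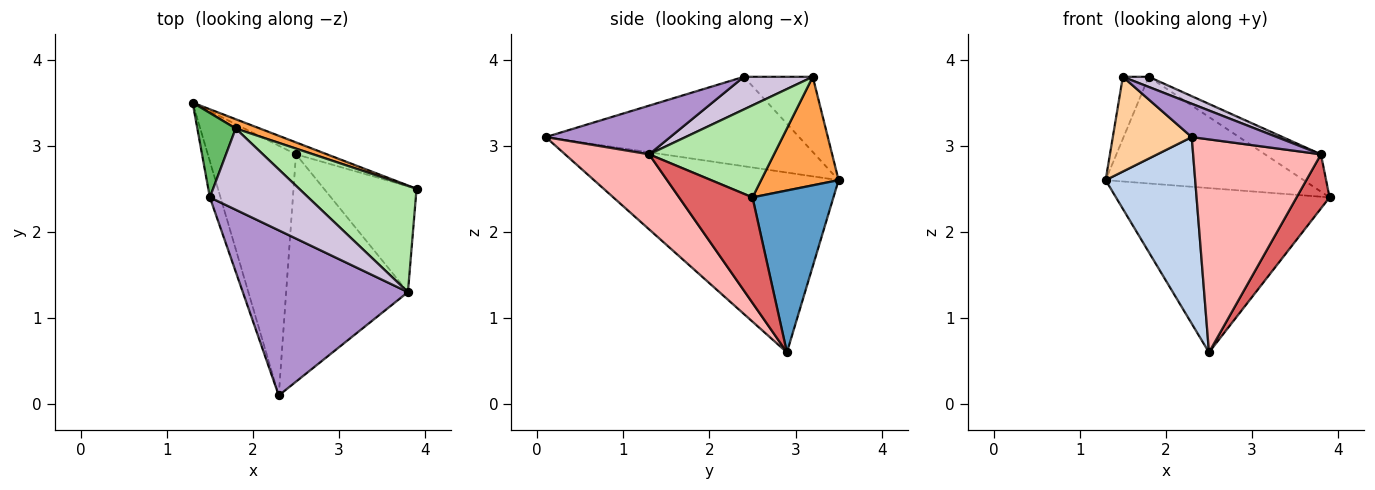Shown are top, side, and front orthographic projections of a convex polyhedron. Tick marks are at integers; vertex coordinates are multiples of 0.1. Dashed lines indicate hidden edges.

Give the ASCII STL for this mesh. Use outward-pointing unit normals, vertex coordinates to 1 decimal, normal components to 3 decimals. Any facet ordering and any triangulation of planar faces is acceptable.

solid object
 facet normal 0.354 0.933 -0.068
  outer loop
   vertex 2.5 2.9 0.6
   vertex 1.3 3.5 2.6
   vertex 3.9 2.5 2.4
  endloop
 endfacet
 facet normal -0.853 -0.312 -0.418
  outer loop
   vertex 2.5 2.9 0.6
   vertex 2.3 0.1 3.1
   vertex 1.3 3.5 2.6
  endloop
 endfacet
 facet normal 0.363 0.928 0.081
  outer loop
   vertex 1.8 3.2 3.8
   vertex 3.9 2.5 2.4
   vertex 1.3 3.5 2.6
  endloop
 endfacet
 facet normal -0.949 -0.296 -0.113
  outer loop
   vertex 1.5 2.4 3.8
   vertex 1.3 3.5 2.6
   vertex 2.3 0.1 3.1
  endloop
 endfacet
 facet normal -0.845 0.317 0.431
  outer loop
   vertex 1.5 2.4 3.8
   vertex 1.8 3.2 3.8
   vertex 1.3 3.5 2.6
  endloop
 endfacet
 facet normal 0.595 0.267 0.759
  outer loop
   vertex 3.8 1.3 2.9
   vertex 3.9 2.5 2.4
   vertex 1.8 3.2 3.8
  endloop
 endfacet
 facet normal 0.712 -0.320 -0.625
  outer loop
   vertex 3.8 1.3 2.9
   vertex 2.5 2.9 0.6
   vertex 3.9 2.5 2.4
  endloop
 endfacet
 facet normal 0.410 -0.624 -0.666
  outer loop
   vertex 3.8 1.3 2.9
   vertex 2.3 0.1 3.1
   vertex 2.5 2.9 0.6
  endloop
 endfacet
 facet normal 0.278 -0.190 0.942
  outer loop
   vertex 3.8 1.3 2.9
   vertex 1.5 2.4 3.8
   vertex 2.3 0.1 3.1
  endloop
 endfacet
 facet normal 0.313 -0.117 0.943
  outer loop
   vertex 3.8 1.3 2.9
   vertex 1.8 3.2 3.8
   vertex 1.5 2.4 3.8
  endloop
 endfacet
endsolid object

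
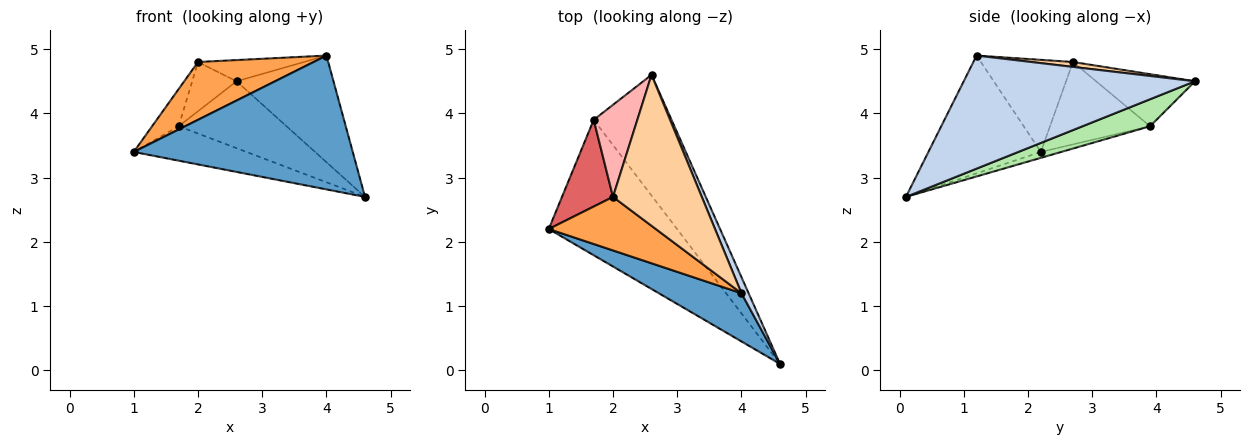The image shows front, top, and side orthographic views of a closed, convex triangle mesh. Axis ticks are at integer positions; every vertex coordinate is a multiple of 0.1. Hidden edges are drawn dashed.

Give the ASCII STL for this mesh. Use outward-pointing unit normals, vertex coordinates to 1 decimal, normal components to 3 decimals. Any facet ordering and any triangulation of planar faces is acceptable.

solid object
 facet normal -0.435 -0.847 0.305
  outer loop
   vertex 4.0 1.2 4.9
   vertex 1.0 2.2 3.4
   vertex 4.6 0.1 2.7
  endloop
 endfacet
 facet normal 0.921 0.386 0.058
  outer loop
   vertex 4.0 1.2 4.9
   vertex 4.6 0.1 2.7
   vertex 2.6 4.6 4.5
  endloop
 endfacet
 facet normal -0.504 -0.634 0.587
  outer loop
   vertex 2.0 2.7 4.8
   vertex 1.0 2.2 3.4
   vertex 4.0 1.2 4.9
  endloop
 endfacet
 facet normal 0.055 0.139 0.989
  outer loop
   vertex 2.0 2.7 4.8
   vertex 4.0 1.2 4.9
   vertex 2.6 4.6 4.5
  endloop
 endfacet
 facet normal -0.045 0.246 -0.968
  outer loop
   vertex 1.7 3.9 3.8
   vertex 4.6 0.1 2.7
   vertex 1.0 2.2 3.4
  endloop
 endfacet
 facet normal 0.290 0.464 -0.837
  outer loop
   vertex 1.7 3.9 3.8
   vertex 2.6 4.6 4.5
   vertex 4.6 0.1 2.7
  endloop
 endfacet
 facet normal -0.829 0.221 0.514
  outer loop
   vertex 1.7 3.9 3.8
   vertex 1.0 2.2 3.4
   vertex 2.0 2.7 4.8
  endloop
 endfacet
 facet normal -0.725 0.325 0.607
  outer loop
   vertex 1.7 3.9 3.8
   vertex 2.0 2.7 4.8
   vertex 2.6 4.6 4.5
  endloop
 endfacet
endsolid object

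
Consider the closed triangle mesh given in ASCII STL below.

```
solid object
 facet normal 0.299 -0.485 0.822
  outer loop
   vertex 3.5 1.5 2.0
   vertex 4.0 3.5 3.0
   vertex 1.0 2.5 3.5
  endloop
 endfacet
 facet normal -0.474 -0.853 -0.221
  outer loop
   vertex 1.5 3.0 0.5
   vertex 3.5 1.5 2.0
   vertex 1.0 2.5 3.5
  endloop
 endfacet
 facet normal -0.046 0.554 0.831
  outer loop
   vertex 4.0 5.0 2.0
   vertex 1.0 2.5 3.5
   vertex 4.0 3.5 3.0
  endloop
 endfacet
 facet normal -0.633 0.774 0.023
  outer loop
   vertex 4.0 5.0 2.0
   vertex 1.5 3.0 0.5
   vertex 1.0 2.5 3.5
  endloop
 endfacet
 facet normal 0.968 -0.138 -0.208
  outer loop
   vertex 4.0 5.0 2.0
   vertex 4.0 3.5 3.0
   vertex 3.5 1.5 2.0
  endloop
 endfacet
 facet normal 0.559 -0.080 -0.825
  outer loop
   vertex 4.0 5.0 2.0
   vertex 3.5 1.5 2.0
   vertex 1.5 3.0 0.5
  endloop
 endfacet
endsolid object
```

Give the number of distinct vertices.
5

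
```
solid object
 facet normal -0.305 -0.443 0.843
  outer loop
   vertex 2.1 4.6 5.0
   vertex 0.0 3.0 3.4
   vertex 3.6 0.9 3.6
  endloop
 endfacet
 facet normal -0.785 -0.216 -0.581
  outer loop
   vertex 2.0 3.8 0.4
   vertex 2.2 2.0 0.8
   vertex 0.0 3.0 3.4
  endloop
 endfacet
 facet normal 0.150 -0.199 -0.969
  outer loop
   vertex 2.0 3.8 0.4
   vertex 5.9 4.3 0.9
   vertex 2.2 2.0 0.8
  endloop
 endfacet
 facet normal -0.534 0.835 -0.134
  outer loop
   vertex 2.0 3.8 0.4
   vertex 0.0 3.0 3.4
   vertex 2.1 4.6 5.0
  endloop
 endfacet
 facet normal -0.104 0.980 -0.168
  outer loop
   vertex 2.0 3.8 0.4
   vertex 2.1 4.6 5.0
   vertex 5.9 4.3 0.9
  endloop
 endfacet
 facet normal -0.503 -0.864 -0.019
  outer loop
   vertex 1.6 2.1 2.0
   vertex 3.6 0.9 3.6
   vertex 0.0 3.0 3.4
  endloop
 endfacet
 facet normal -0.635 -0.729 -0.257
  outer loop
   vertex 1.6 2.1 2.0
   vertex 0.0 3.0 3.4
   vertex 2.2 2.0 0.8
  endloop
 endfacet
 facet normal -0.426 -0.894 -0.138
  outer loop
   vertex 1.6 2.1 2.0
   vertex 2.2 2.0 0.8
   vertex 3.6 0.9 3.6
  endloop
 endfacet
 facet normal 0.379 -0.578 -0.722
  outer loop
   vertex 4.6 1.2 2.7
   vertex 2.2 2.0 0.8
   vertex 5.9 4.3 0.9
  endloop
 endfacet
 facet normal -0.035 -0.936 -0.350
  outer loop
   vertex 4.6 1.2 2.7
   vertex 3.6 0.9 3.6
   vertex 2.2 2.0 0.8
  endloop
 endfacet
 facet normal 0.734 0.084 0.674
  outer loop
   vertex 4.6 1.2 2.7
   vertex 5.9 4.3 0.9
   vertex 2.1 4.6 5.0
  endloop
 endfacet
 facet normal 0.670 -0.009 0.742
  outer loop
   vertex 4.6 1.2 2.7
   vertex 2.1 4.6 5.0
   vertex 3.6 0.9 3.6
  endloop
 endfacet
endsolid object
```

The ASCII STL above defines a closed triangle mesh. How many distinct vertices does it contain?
8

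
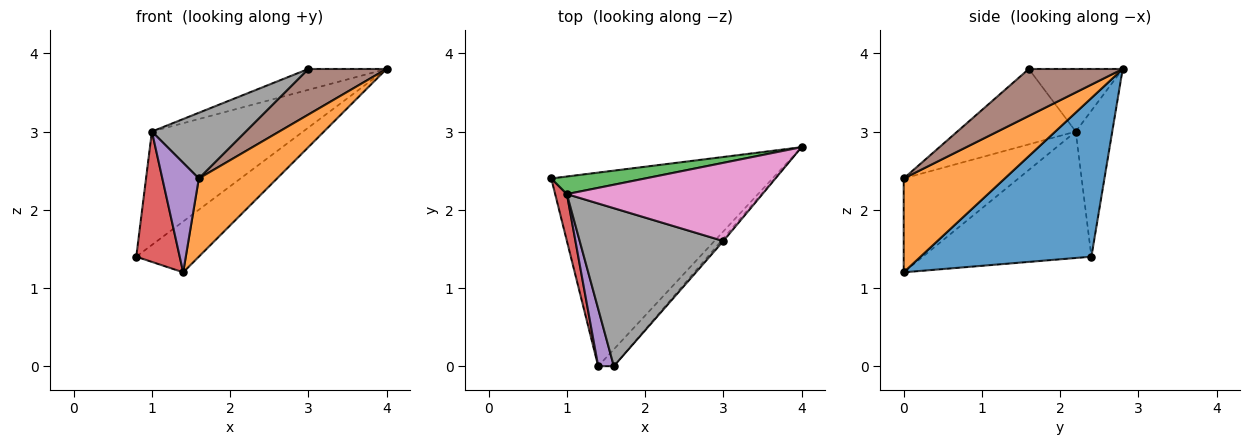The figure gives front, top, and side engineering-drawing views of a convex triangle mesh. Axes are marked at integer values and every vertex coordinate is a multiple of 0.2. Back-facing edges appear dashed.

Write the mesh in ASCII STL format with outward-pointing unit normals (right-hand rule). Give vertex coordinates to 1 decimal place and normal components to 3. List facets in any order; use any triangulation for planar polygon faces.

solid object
 facet normal 0.570 0.209 -0.795
  outer loop
   vertex 1.4 0.0 1.2
   vertex 0.8 2.4 1.4
   vertex 4.0 2.8 3.8
  endloop
 endfacet
 facet normal 0.784 -0.607 -0.131
  outer loop
   vertex 1.4 0.0 1.2
   vertex 4.0 2.8 3.8
   vertex 1.6 0.0 2.4
  endloop
 endfacet
 facet normal -0.232 0.961 0.149
  outer loop
   vertex 1.0 2.2 3.0
   vertex 4.0 2.8 3.8
   vertex 0.8 2.4 1.4
  endloop
 endfacet
 facet normal -0.964 -0.249 0.089
  outer loop
   vertex 1.0 2.2 3.0
   vertex 0.8 2.4 1.4
   vertex 1.4 0.0 1.2
  endloop
 endfacet
 facet normal -0.941 -0.299 0.157
  outer loop
   vertex 1.0 2.2 3.0
   vertex 1.4 0.0 1.2
   vertex 1.6 0.0 2.4
  endloop
 endfacet
 facet normal 0.768 -0.640 -0.037
  outer loop
   vertex 3.0 1.6 3.8
   vertex 1.6 0.0 2.4
   vertex 4.0 2.8 3.8
  endloop
 endfacet
 facet normal -0.295 0.246 0.923
  outer loop
   vertex 3.0 1.6 3.8
   vertex 4.0 2.8 3.8
   vertex 1.0 2.2 3.0
  endloop
 endfacet
 facet normal -0.436 -0.346 0.831
  outer loop
   vertex 3.0 1.6 3.8
   vertex 1.0 2.2 3.0
   vertex 1.6 0.0 2.4
  endloop
 endfacet
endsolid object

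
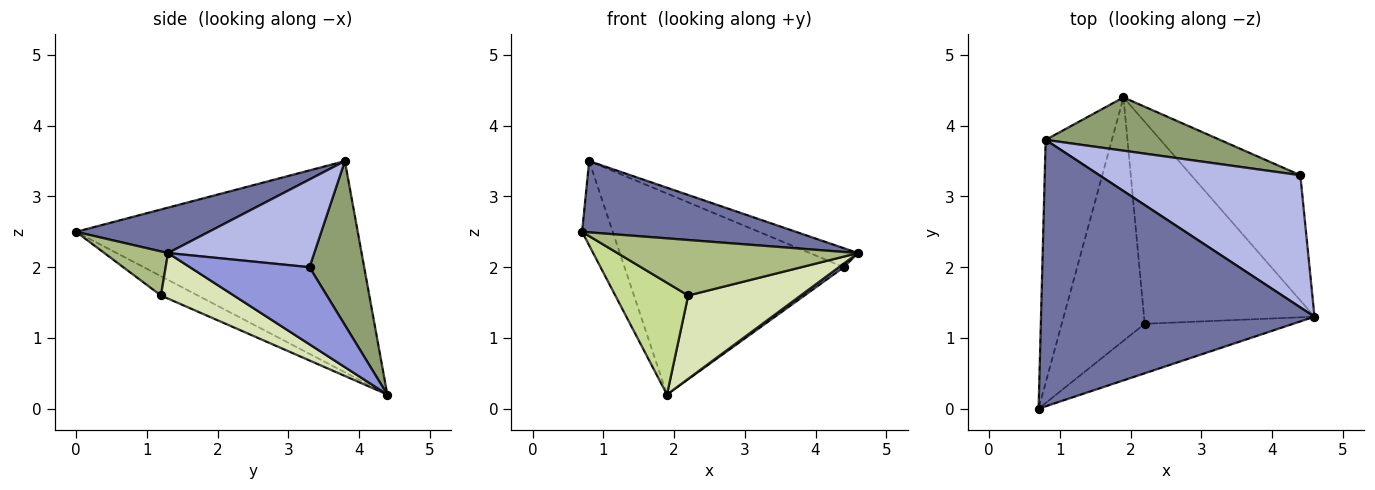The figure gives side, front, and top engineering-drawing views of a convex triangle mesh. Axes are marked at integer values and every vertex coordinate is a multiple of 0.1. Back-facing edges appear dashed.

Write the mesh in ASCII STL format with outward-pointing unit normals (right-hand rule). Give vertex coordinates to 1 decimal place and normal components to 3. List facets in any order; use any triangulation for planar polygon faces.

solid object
 facet normal 0.158 -0.255 0.954
  outer loop
   vertex 0.8 3.8 3.5
   vertex 0.7 0.0 2.5
   vertex 4.6 1.3 2.2
  endloop
 endfacet
 facet normal -0.949 0.103 -0.298
  outer loop
   vertex 0.8 3.8 3.5
   vertex 1.9 4.4 0.2
   vertex 0.7 0.0 2.5
  endloop
 endfacet
 facet normal 0.577 -0.024 -0.816
  outer loop
   vertex 4.4 3.3 2.0
   vertex 4.6 1.3 2.2
   vertex 1.9 4.4 0.2
  endloop
 endfacet
 facet normal 0.397 0.131 0.909
  outer loop
   vertex 4.4 3.3 2.0
   vertex 0.8 3.8 3.5
   vertex 4.6 1.3 2.2
  endloop
 endfacet
 facet normal 0.234 0.940 0.249
  outer loop
   vertex 4.4 3.3 2.0
   vertex 1.9 4.4 0.2
   vertex 0.8 3.8 3.5
  endloop
 endfacet
 facet normal 0.194 -0.732 -0.653
  outer loop
   vertex 2.2 1.2 1.6
   vertex 4.6 1.3 2.2
   vertex 0.7 0.0 2.5
  endloop
 endfacet
 facet normal -0.207 -0.408 -0.889
  outer loop
   vertex 2.2 1.2 1.6
   vertex 0.7 0.0 2.5
   vertex 1.9 4.4 0.2
  endloop
 endfacet
 facet normal 0.240 -0.370 -0.897
  outer loop
   vertex 2.2 1.2 1.6
   vertex 1.9 4.4 0.2
   vertex 4.6 1.3 2.2
  endloop
 endfacet
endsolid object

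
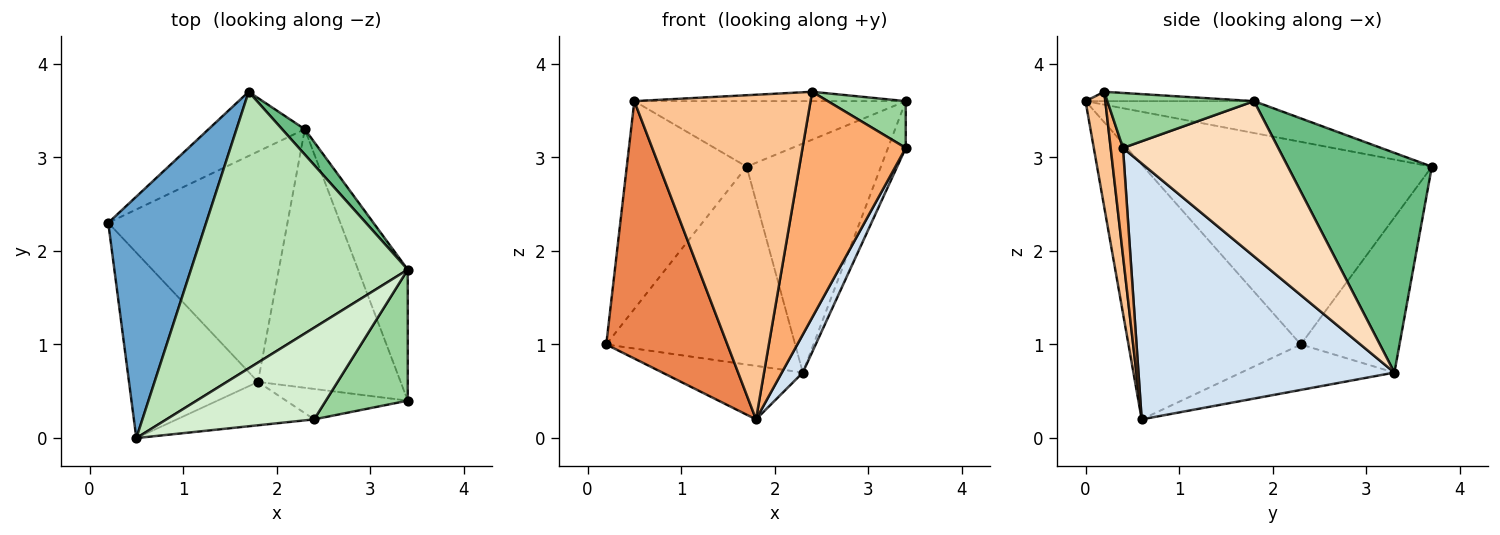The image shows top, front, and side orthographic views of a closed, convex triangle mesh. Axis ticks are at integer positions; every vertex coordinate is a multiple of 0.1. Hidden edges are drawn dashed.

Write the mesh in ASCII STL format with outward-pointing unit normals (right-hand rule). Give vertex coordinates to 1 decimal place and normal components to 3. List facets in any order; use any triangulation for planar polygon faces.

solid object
 facet normal -0.843 0.351 0.407
  outer loop
   vertex 0.5 0.0 3.6
   vertex 1.7 3.7 2.9
   vertex 0.2 2.3 1.0
  endloop
 endfacet
 facet normal -0.445 0.852 -0.276
  outer loop
   vertex 2.3 3.3 0.7
   vertex 0.2 2.3 1.0
   vertex 1.7 3.7 2.9
  endloop
 endfacet
 facet normal -0.240 0.220 -0.946
  outer loop
   vertex 1.8 0.6 0.2
   vertex 0.2 2.3 1.0
   vertex 2.3 3.3 0.7
  endloop
 endfacet
 facet normal 0.871 -0.071 -0.486
  outer loop
   vertex 1.8 0.6 0.2
   vertex 2.3 3.3 0.7
   vertex 3.4 0.4 3.1
  endloop
 endfacet
 facet normal -0.756 -0.531 -0.383
  outer loop
   vertex 1.8 0.6 0.2
   vertex 0.5 0.0 3.6
   vertex 0.2 2.3 1.0
  endloop
 endfacet
 facet normal 0.117 -0.984 -0.133
  outer loop
   vertex 1.8 0.6 0.2
   vertex 3.4 0.4 3.1
   vertex 2.4 0.2 3.7
  endloop
 endfacet
 facet normal 0.111 -0.985 -0.132
  outer loop
   vertex 1.8 0.6 0.2
   vertex 2.4 0.2 3.7
   vertex 0.5 0.0 3.6
  endloop
 endfacet
 facet normal 0.947 0.108 -0.303
  outer loop
   vertex 3.4 1.8 3.6
   vertex 3.4 0.4 3.1
   vertex 2.3 3.3 0.7
  endloop
 endfacet
 facet normal 0.729 0.680 0.075
  outer loop
   vertex 3.4 1.8 3.6
   vertex 2.3 3.3 0.7
   vertex 1.7 3.7 2.9
  endloop
 endfacet
 facet normal 0.534 -0.284 0.796
  outer loop
   vertex 3.4 1.8 3.6
   vertex 2.4 0.2 3.7
   vertex 3.4 0.4 3.1
  endloop
 endfacet
 facet normal -0.142 0.228 0.963
  outer loop
   vertex 3.4 1.8 3.6
   vertex 1.7 3.7 2.9
   vertex 0.5 0.0 3.6
  endloop
 endfacet
 facet normal -0.063 0.101 0.993
  outer loop
   vertex 3.4 1.8 3.6
   vertex 0.5 0.0 3.6
   vertex 2.4 0.2 3.7
  endloop
 endfacet
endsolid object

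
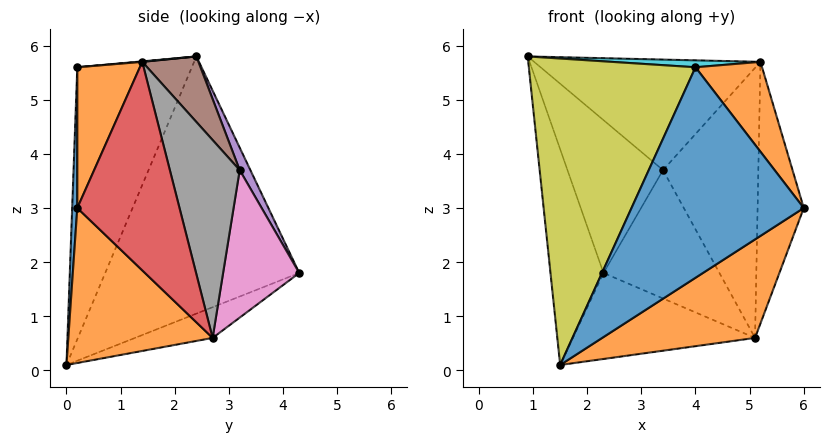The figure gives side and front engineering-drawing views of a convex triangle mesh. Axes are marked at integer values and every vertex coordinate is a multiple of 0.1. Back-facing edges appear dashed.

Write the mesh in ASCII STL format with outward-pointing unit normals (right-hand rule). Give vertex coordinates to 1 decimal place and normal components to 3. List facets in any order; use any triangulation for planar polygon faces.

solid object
 facet normal -0.944 0.258 -0.208
  outer loop
   vertex 1.5 0.0 0.1
   vertex 0.9 2.4 5.8
   vertex 2.3 4.3 1.8
  endloop
 endfacet
 facet normal 0.482 -0.510 -0.712
  outer loop
   vertex 5.1 2.7 0.6
   vertex 6.0 0.2 3.0
   vertex 1.5 0.0 0.1
  endloop
 endfacet
 facet normal -0.166 0.389 -0.906
  outer loop
   vertex 5.1 2.7 0.6
   vertex 1.5 0.0 0.1
   vertex 2.3 4.3 1.8
  endloop
 endfacet
 facet normal 0.908 0.410 0.087
  outer loop
   vertex 5.2 1.4 5.7
   vertex 6.0 0.2 3.0
   vertex 5.1 2.7 0.6
  endloop
 endfacet
 facet normal 0.099 0.885 0.455
  outer loop
   vertex 3.4 3.2 3.7
   vertex 2.3 4.3 1.8
   vertex 0.9 2.4 5.8
  endloop
 endfacet
 facet normal 0.201 0.811 0.549
  outer loop
   vertex 3.4 3.2 3.7
   vertex 0.9 2.4 5.8
   vertex 5.2 1.4 5.7
  endloop
 endfacet
 facet normal 0.541 0.825 0.164
  outer loop
   vertex 3.4 3.2 3.7
   vertex 5.1 2.7 0.6
   vertex 2.3 4.3 1.8
  endloop
 endfacet
 facet normal 0.580 0.792 0.190
  outer loop
   vertex 3.4 3.2 3.7
   vertex 5.2 1.4 5.7
   vertex 5.1 2.7 0.6
  endloop
 endfacet
 facet normal -0.544 -0.792 0.276
  outer loop
   vertex 4.0 0.2 5.6
   vertex 0.9 2.4 5.8
   vertex 1.5 0.0 0.1
  endloop
 endfacet
 facet normal 0.003 -0.086 0.996
  outer loop
   vertex 4.0 0.2 5.6
   vertex 5.2 1.4 5.7
   vertex 0.9 2.4 5.8
  endloop
 endfacet
 facet normal 0.030 -0.999 0.023
  outer loop
   vertex 4.0 0.2 5.6
   vertex 1.5 0.0 0.1
   vertex 6.0 0.2 3.0
  endloop
 endfacet
 facet normal 0.606 -0.645 0.466
  outer loop
   vertex 4.0 0.2 5.6
   vertex 6.0 0.2 3.0
   vertex 5.2 1.4 5.7
  endloop
 endfacet
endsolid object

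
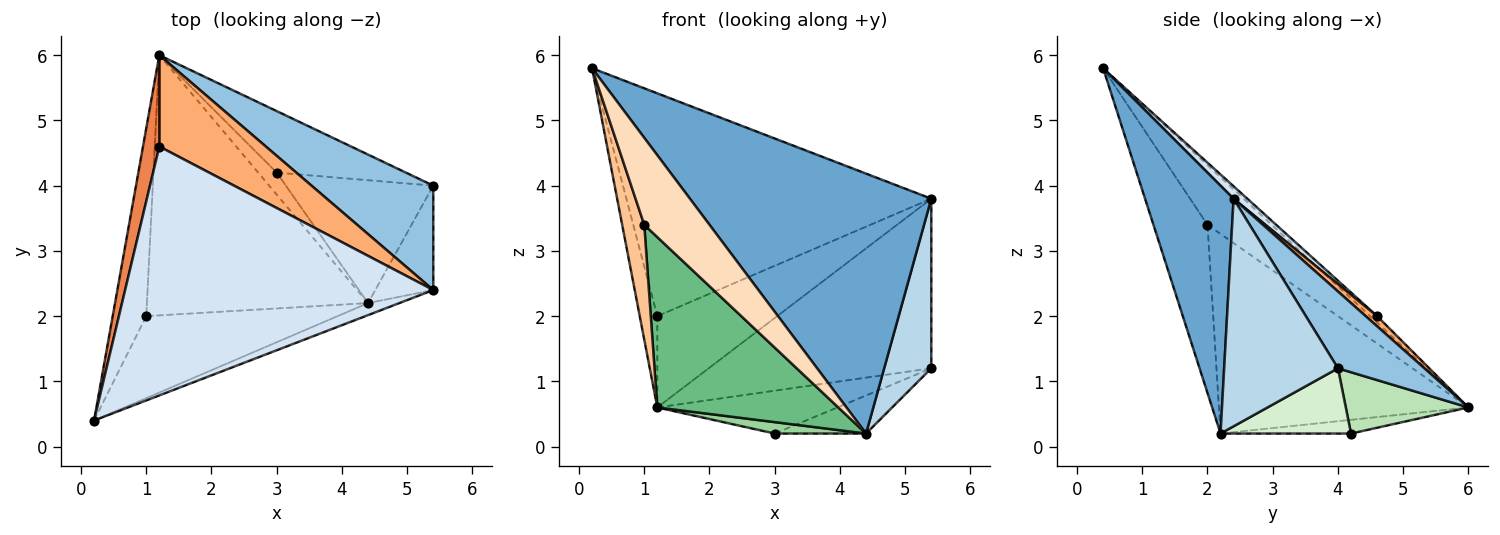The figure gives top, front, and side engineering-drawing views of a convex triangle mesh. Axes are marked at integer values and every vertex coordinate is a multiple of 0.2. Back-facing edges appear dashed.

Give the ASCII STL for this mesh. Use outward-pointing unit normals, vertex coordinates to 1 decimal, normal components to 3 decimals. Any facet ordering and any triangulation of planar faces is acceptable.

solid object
 facet normal 0.344 -0.938 -0.043
  outer loop
   vertex 4.4 2.2 0.2
   vertex 5.4 2.4 3.8
   vertex 0.2 0.4 5.8
  endloop
 endfacet
 facet normal 0.314 0.809 0.498
  outer loop
   vertex 5.4 4.0 1.2
   vertex 1.2 6.0 0.6
   vertex 5.4 2.4 3.8
  endloop
 endfacet
 facet normal 0.899 -0.372 -0.229
  outer loop
   vertex 5.4 4.0 1.2
   vertex 5.4 2.4 3.8
   vertex 4.4 2.2 0.2
  endloop
 endfacet
 facet normal 0.030 0.667 0.745
  outer loop
   vertex 1.2 4.6 2.0
   vertex 0.2 0.4 5.8
   vertex 5.4 2.4 3.8
  endloop
 endfacet
 facet normal -0.272 0.680 0.680
  outer loop
   vertex 1.2 4.6 2.0
   vertex 1.2 6.0 0.6
   vertex 0.2 0.4 5.8
  endloop
 endfacet
 facet normal 0.067 0.706 0.706
  outer loop
   vertex 1.2 4.6 2.0
   vertex 5.4 2.4 3.8
   vertex 1.2 6.0 0.6
  endloop
 endfacet
 facet normal -0.835 -0.287 -0.470
  outer loop
   vertex 1.0 2.0 3.4
   vertex 0.2 0.4 5.8
   vertex 1.2 6.0 0.6
  endloop
 endfacet
 facet normal -0.516 -0.623 -0.588
  outer loop
   vertex 1.0 2.0 3.4
   vertex 4.4 2.2 0.2
   vertex 0.2 0.4 5.8
  endloop
 endfacet
 facet normal -0.603 -0.437 -0.668
  outer loop
   vertex 1.0 2.0 3.4
   vertex 1.2 6.0 0.6
   vertex 4.4 2.2 0.2
  endloop
 endfacet
 facet normal -0.549 -0.385 -0.742
  outer loop
   vertex 3.0 4.2 0.2
   vertex 4.4 2.2 0.2
   vertex 1.2 6.0 0.6
  endloop
 endfacet
 facet normal 0.363 0.533 -0.764
  outer loop
   vertex 3.0 4.2 0.2
   vertex 1.2 6.0 0.6
   vertex 5.4 4.0 1.2
  endloop
 endfacet
 facet normal 0.389 0.273 -0.880
  outer loop
   vertex 3.0 4.2 0.2
   vertex 5.4 4.0 1.2
   vertex 4.4 2.2 0.2
  endloop
 endfacet
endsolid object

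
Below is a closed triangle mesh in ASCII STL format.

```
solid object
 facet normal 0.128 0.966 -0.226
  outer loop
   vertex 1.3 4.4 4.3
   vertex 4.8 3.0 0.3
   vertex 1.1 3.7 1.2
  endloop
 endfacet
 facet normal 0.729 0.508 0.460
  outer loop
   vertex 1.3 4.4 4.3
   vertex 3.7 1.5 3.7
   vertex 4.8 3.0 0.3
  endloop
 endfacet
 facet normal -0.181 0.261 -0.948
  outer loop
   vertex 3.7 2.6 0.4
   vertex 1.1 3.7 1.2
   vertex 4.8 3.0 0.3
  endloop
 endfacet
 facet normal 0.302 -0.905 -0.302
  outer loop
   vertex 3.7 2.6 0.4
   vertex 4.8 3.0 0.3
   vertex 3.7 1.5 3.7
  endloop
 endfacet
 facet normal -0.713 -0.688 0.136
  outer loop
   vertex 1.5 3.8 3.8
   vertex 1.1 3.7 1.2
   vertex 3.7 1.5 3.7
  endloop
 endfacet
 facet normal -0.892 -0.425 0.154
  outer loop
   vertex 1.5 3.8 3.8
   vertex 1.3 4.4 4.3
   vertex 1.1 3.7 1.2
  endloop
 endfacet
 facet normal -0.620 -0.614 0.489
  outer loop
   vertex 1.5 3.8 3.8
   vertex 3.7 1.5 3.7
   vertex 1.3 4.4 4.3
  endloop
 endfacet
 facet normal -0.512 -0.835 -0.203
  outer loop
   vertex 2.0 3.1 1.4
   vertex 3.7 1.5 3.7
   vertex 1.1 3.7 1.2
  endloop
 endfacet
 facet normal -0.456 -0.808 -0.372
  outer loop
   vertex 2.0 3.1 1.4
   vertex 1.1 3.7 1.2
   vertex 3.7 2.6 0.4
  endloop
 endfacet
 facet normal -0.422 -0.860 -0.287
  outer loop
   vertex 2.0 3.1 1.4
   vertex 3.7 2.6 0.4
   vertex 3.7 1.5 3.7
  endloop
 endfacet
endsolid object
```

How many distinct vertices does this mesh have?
7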